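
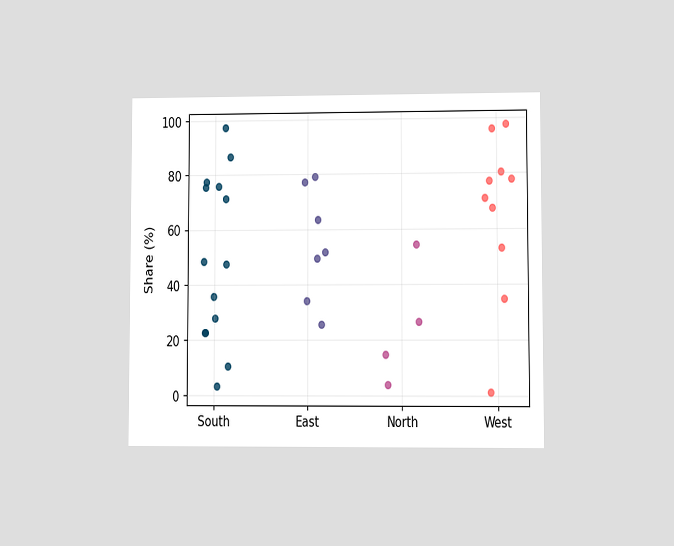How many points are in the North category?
4

The chart is viewed at a slight angle. Counting the markers in the North column gives 4.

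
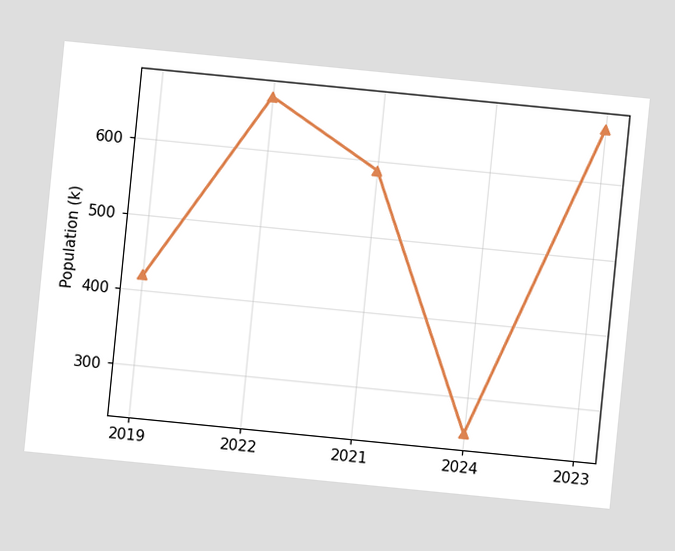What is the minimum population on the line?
The chart is tilted about 6° clockwise. The lowest point is at 2024, and reading across to the y-axis gives 252k.

252k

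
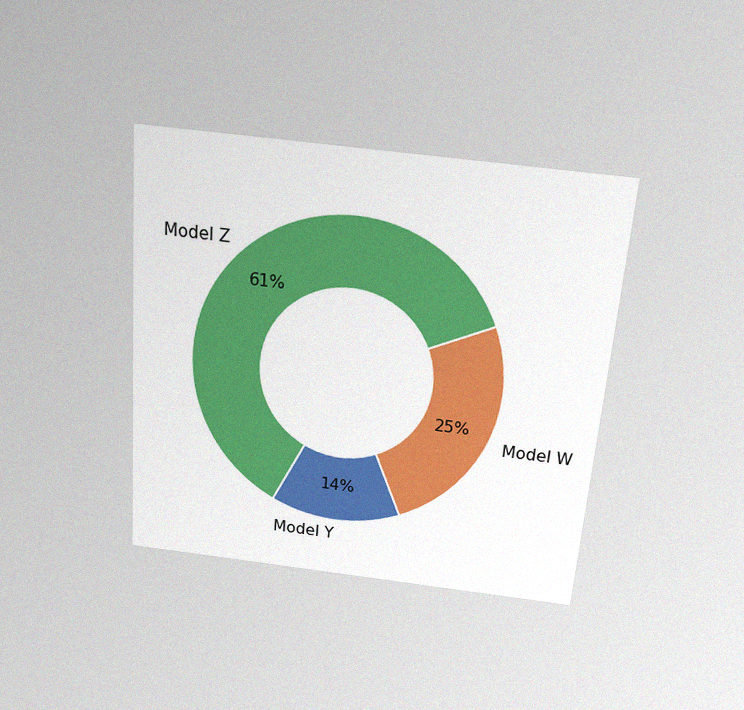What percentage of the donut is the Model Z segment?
The chart is tilted about 5° clockwise and viewed slightly from above, with some photo noise. The Model Z segment takes up 61% of the ring.

61%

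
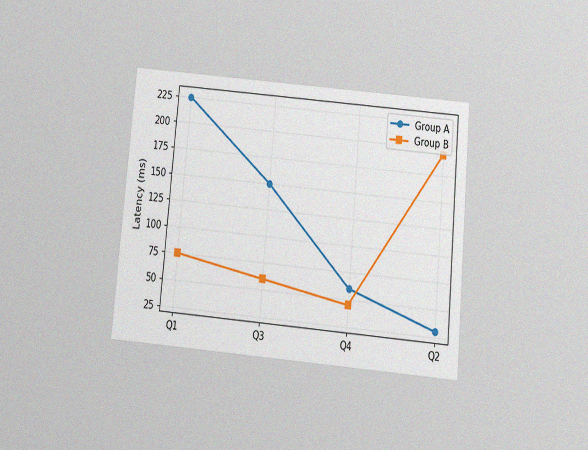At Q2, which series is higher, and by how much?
The chart is tilted about 5° clockwise and viewed slightly from below, with some photo noise. At Q2, Group B sits above the other line by 165ms.

Group B, by 165ms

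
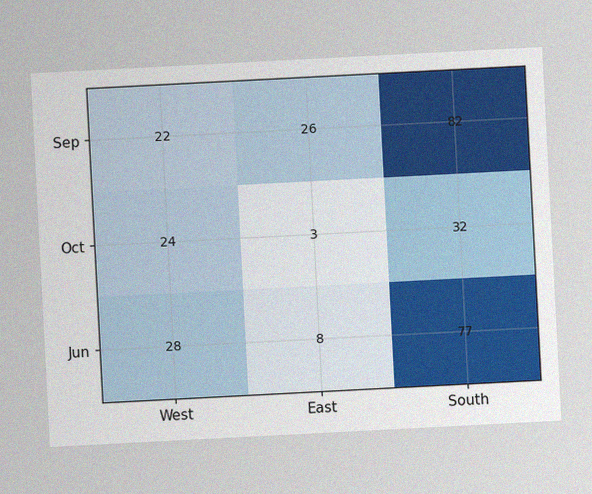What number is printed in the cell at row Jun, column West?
28

The chart is tilted about 3° counter-clockwise, with some photo noise. The (Jun, West) cell reads 28.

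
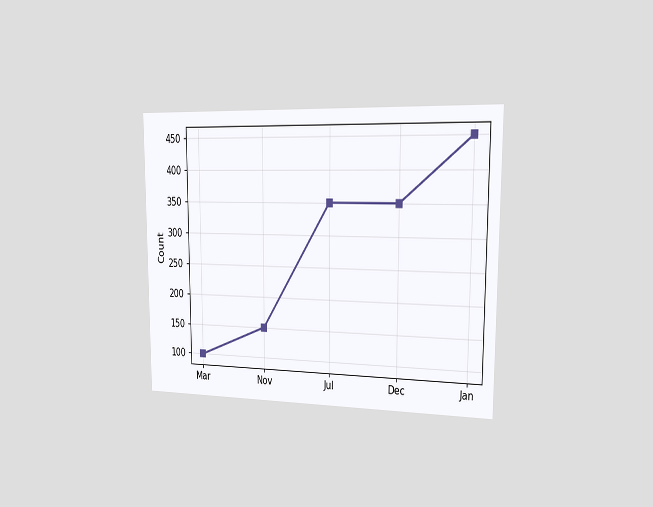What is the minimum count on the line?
100

The chart is viewed slightly from the right. The lowest point is at Mar, and reading across to the y-axis gives 100.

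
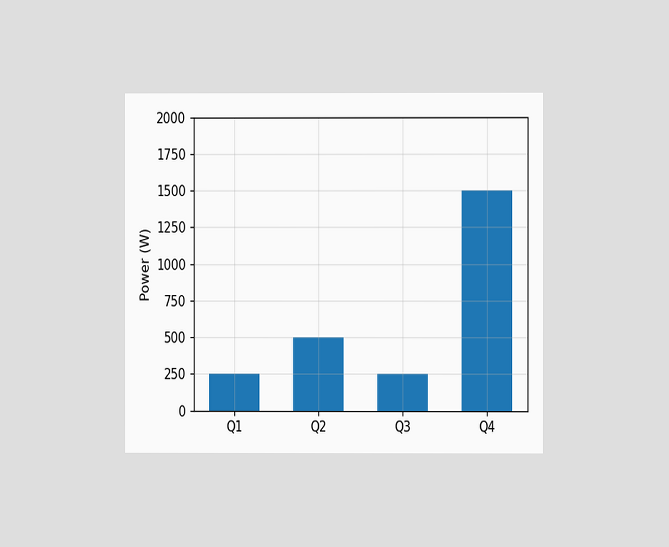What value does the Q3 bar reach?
250W

The chart is viewed at a slight angle. Reading along the chart's y-axis, the Q3 bar reaches 250W.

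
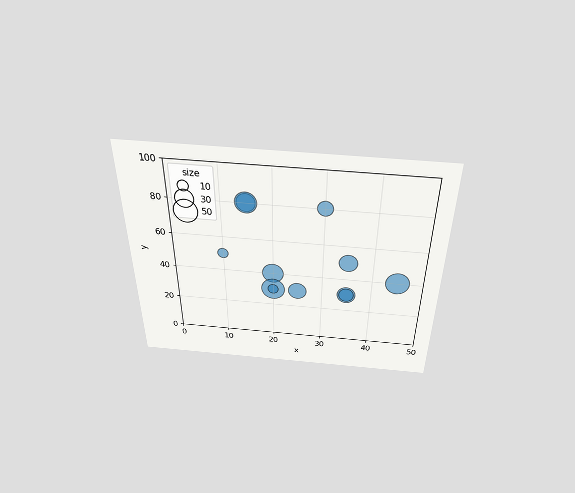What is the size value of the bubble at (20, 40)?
40

The chart is viewed slightly from above. Matching the bubble at (20, 40) against the size legend gives 40.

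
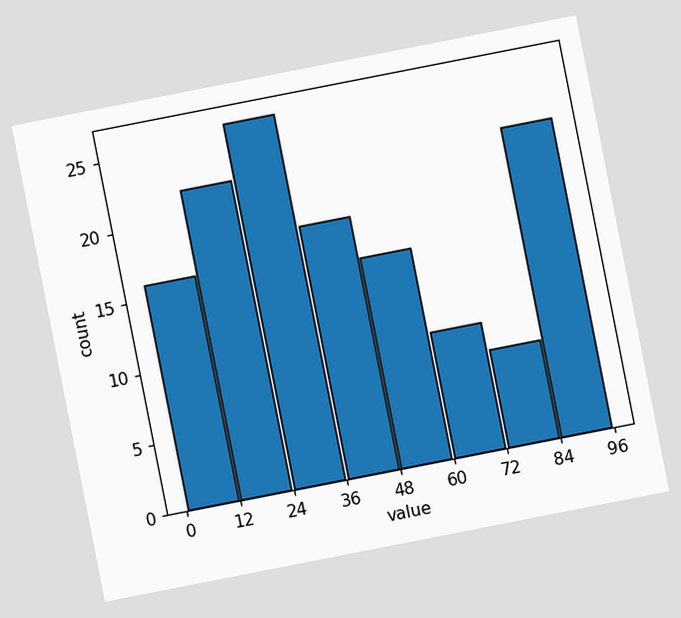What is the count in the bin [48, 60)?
15

The chart is tilted about 11° counter-clockwise. The [48, 60) bin has height 15.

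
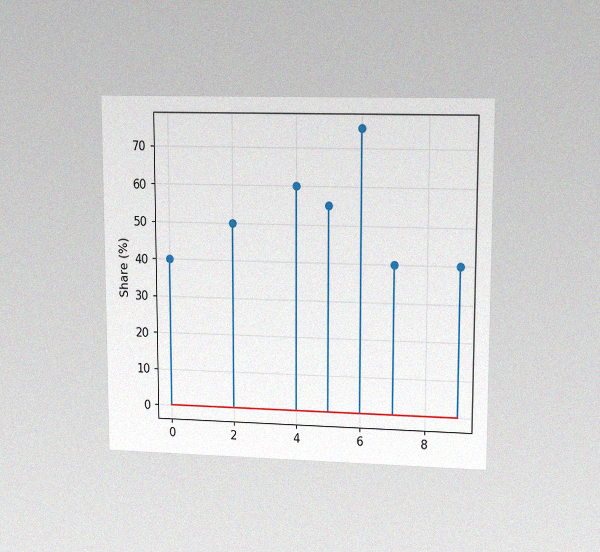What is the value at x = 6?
The chart is viewed at a slight angle, with some photo noise. The stem at x=6 reaches 75%.

75%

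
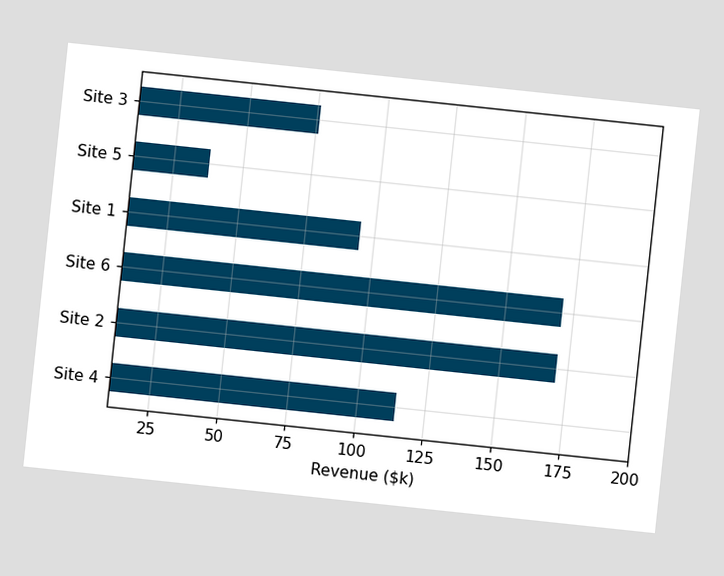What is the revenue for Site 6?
$171k

The chart is tilted about 6° clockwise. Reading along the chart's x-axis, the Site 6 bar reaches $171k.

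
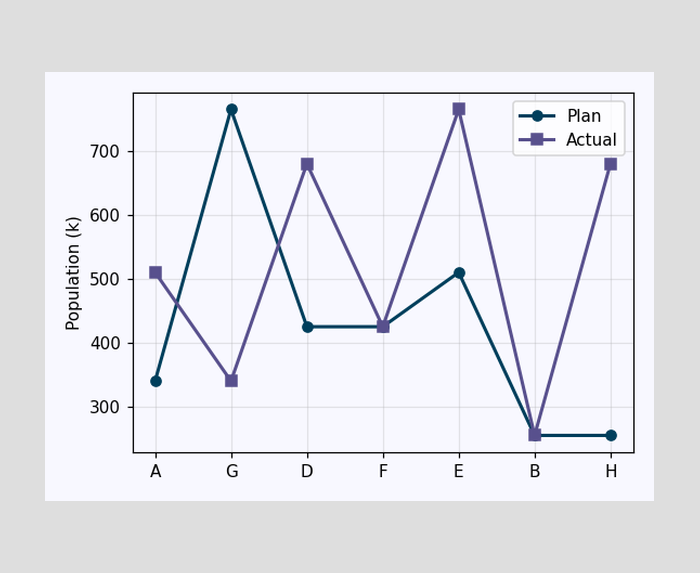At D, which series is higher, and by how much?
Actual, by 255k

At D, Actual sits above the other line by 255k.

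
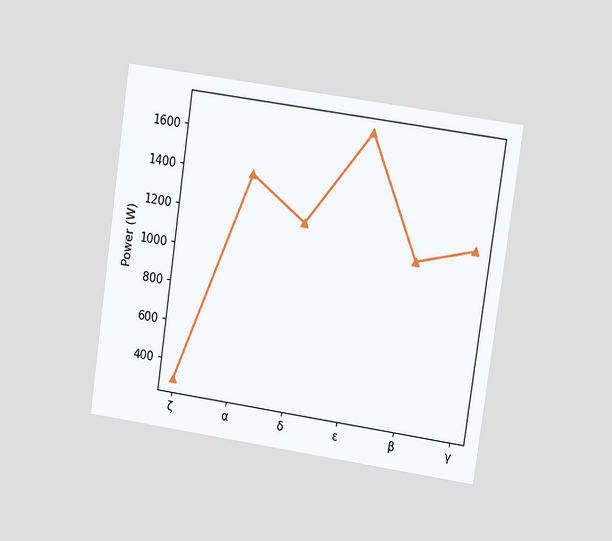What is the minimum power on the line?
300W

The chart is tilted about 8° clockwise and viewed at a slight angle. The lowest point is at ζ, and reading across to the y-axis gives 300W.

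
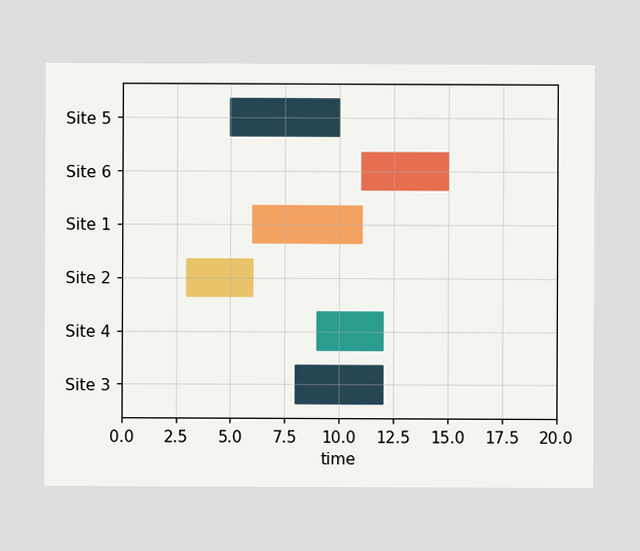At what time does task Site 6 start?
11

The Site 6 bar begins at t=11.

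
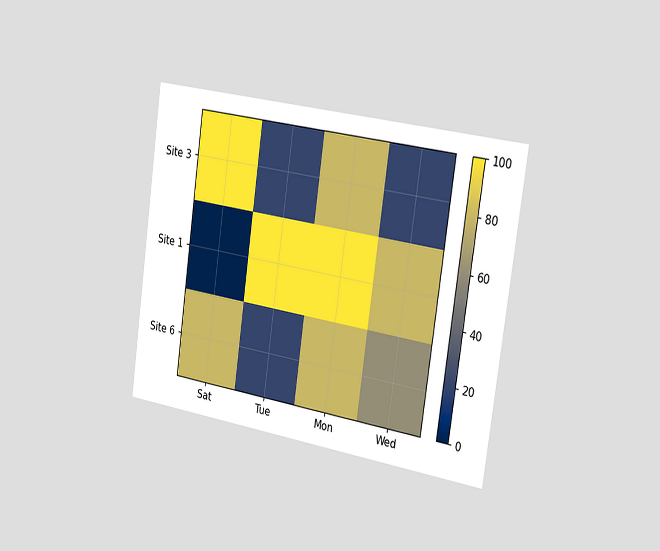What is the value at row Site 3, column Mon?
The chart is tilted about 8° clockwise and viewed slightly from the right. Matching cell (Site 3, Mon) against the colorbar gives 80.

80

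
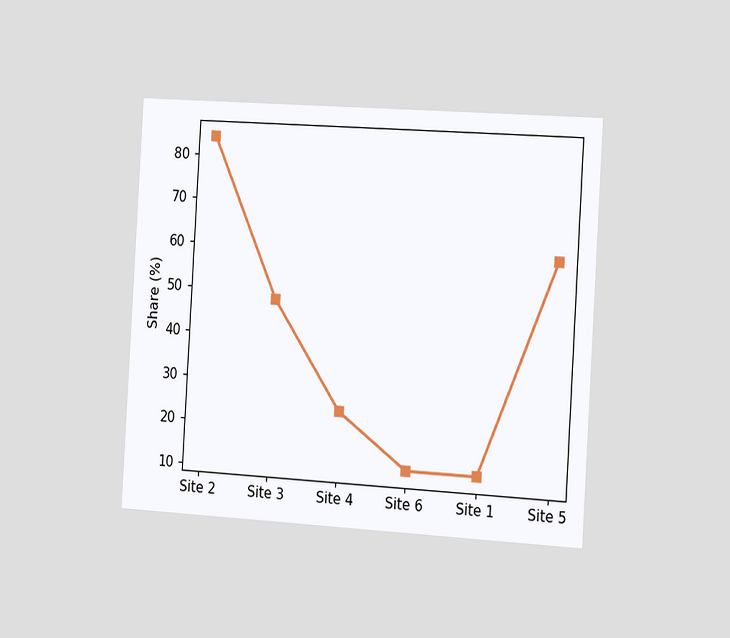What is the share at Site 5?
The chart is tilted about 3° clockwise and viewed slightly from the right. At Site 5, the line is at 60%.

60%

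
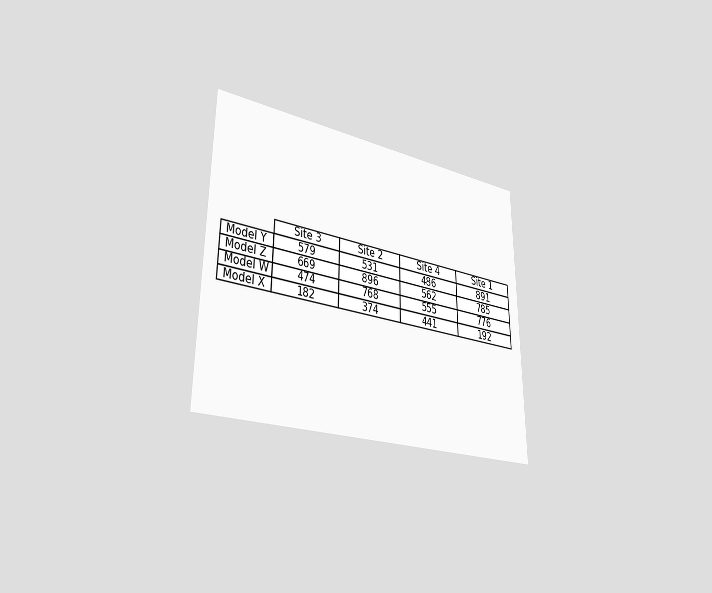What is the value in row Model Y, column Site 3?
579

The chart is viewed slightly from the left. The (Model Y, Site 3) cell reads 579.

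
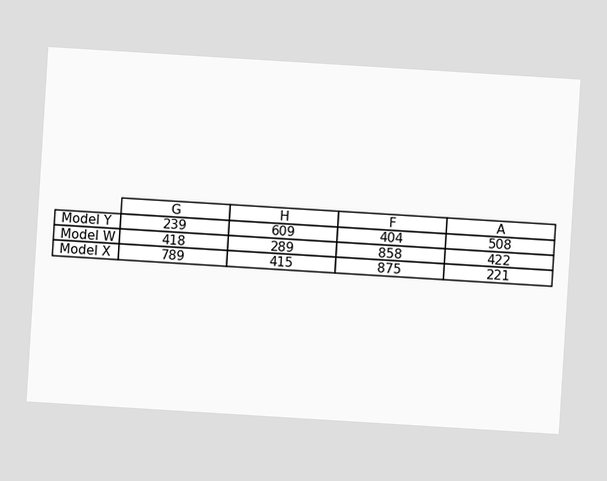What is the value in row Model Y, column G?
239

The chart is tilted about 4° clockwise. The (Model Y, G) cell reads 239.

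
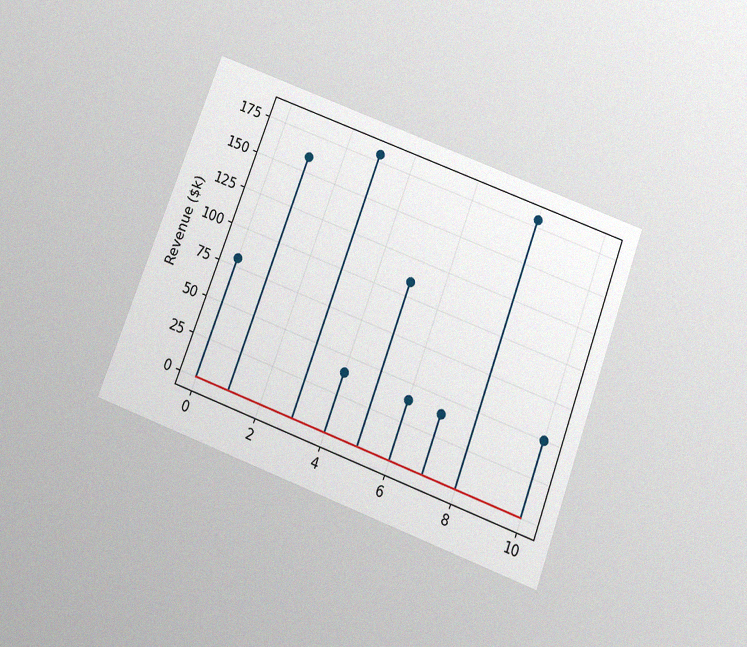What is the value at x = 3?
$180k

The chart is tilted about 21° clockwise and viewed slightly from below, with some photo noise. The stem at x=3 reaches $180k.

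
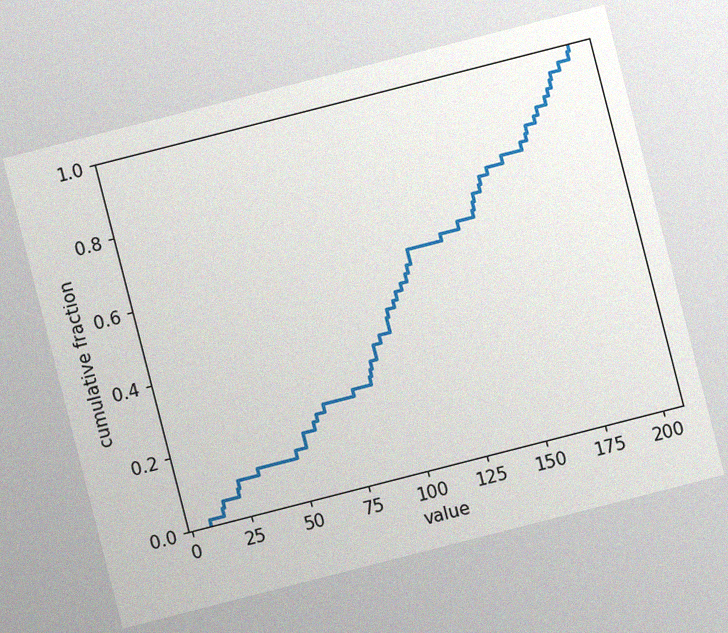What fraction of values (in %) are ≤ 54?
The chart is tilted about 14° counter-clockwise, with some photo noise. At x=54 the ECDF step is at 18%.

18%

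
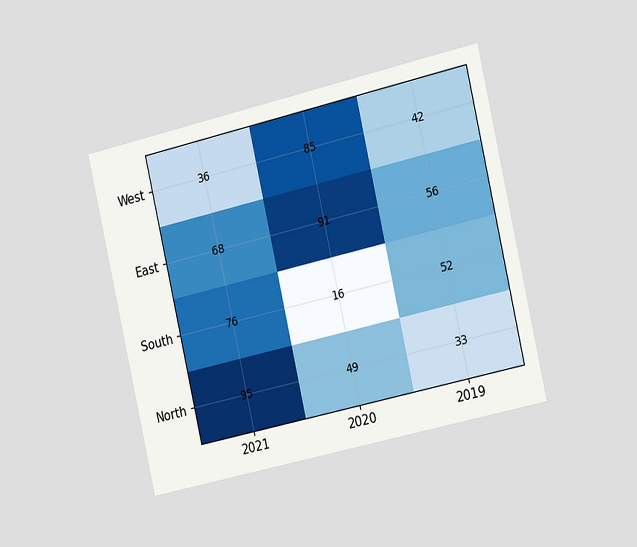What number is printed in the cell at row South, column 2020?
The chart is tilted about 13° counter-clockwise and viewed slightly from the right. The (South, 2020) cell reads 16.

16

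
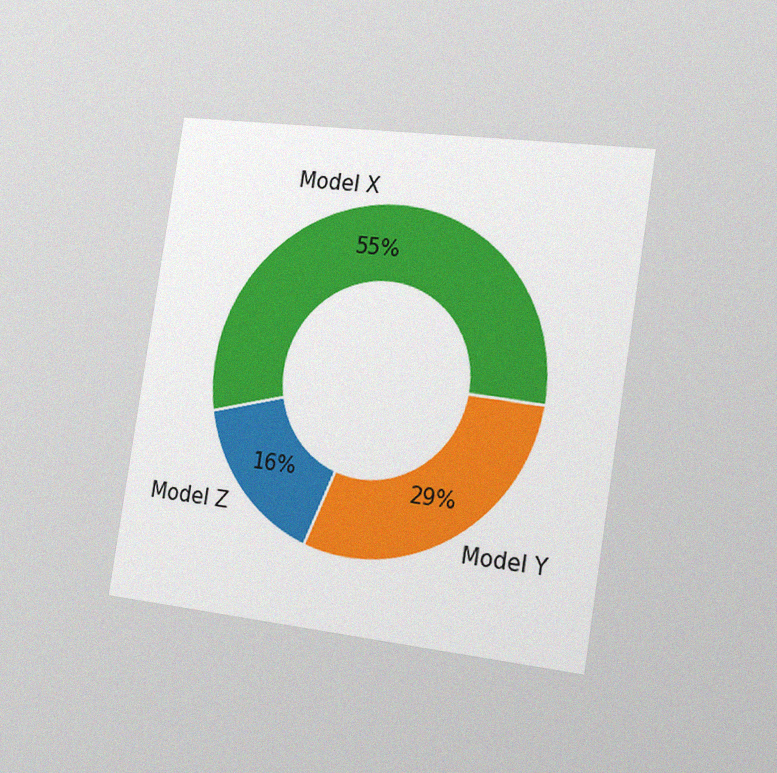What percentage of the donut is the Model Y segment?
29%

The chart is tilted about 9° clockwise and viewed slightly from the right, with some photo noise. The Model Y segment takes up 29% of the ring.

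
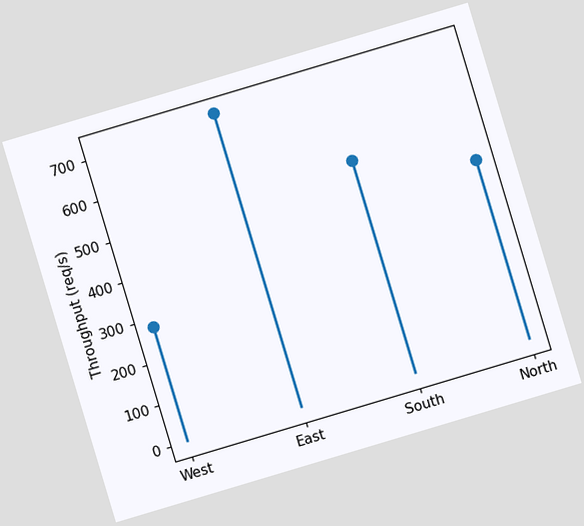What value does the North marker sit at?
The chart is tilted about 17° counter-clockwise. The North marker sits at 440req/s.

440req/s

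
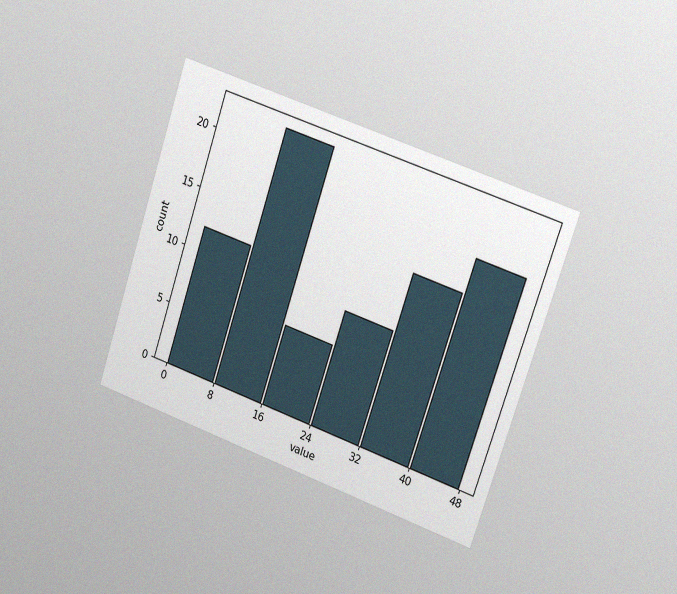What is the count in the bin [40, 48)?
18

The chart is tilted about 19° clockwise and viewed slightly from the right, with some photo noise. The [40, 48) bin has height 18.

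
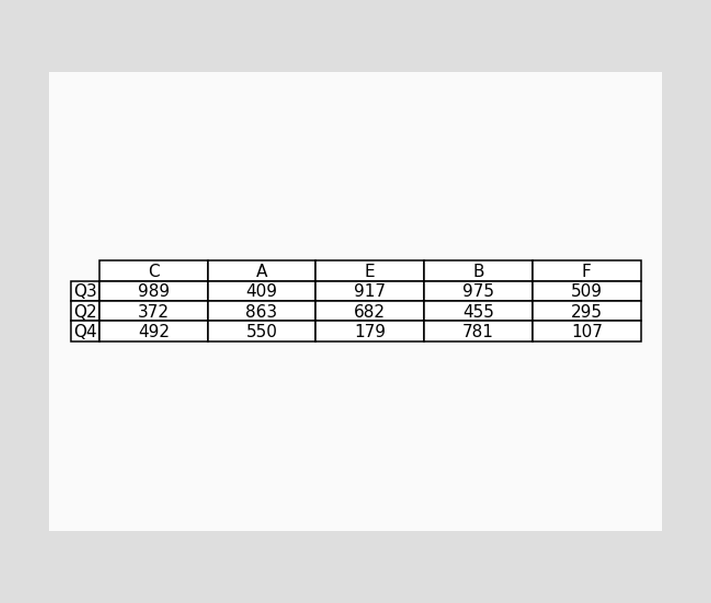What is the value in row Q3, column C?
989

The (Q3, C) cell reads 989.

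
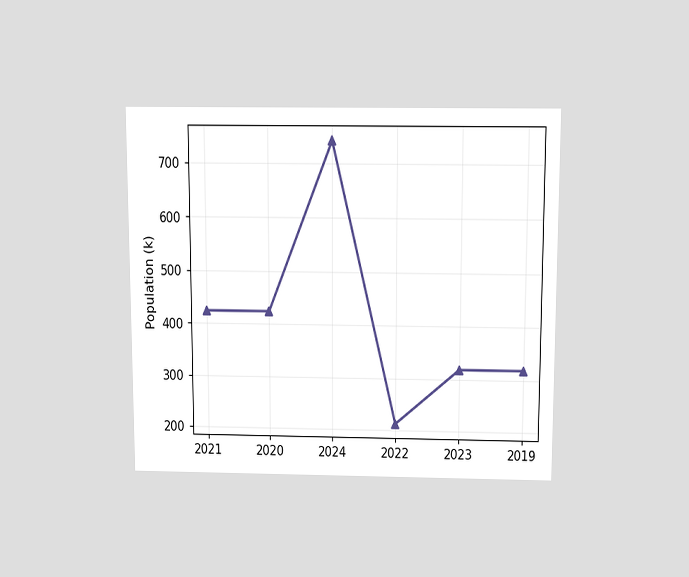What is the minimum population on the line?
212k

The chart is viewed slightly from above. The lowest point is at 2022, and reading across to the y-axis gives 212k.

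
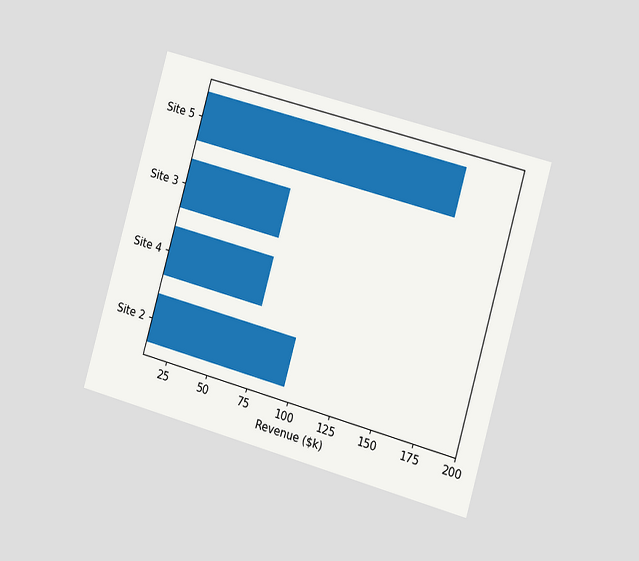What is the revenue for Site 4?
The chart is tilted about 16° clockwise and viewed slightly from the right. Reading along the chart's x-axis, the Site 4 bar reaches $72k.

$72k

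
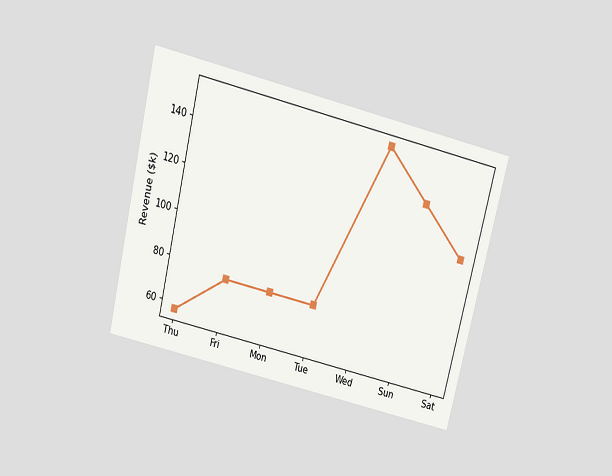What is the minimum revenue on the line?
The chart is tilted about 14° clockwise and viewed slightly from above. The lowest point is at Thu, and reading across to the y-axis gives $57k.

$57k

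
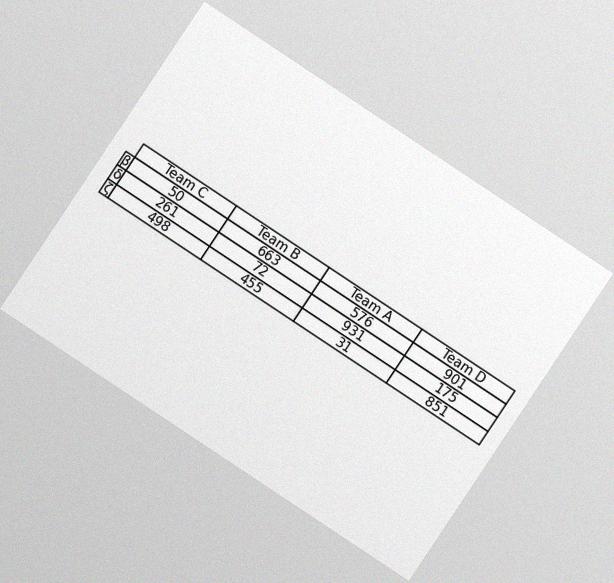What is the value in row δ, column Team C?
261

The chart is tilted about 34° clockwise, with some photo noise. The (δ, Team C) cell reads 261.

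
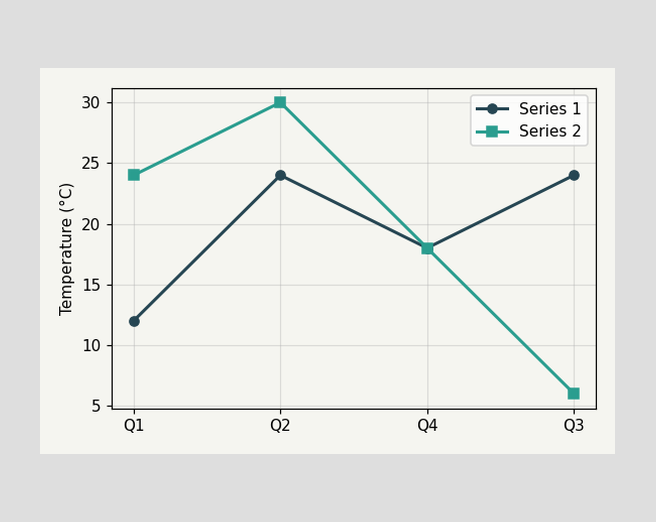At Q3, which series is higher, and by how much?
Series 1, by 18°C

At Q3, Series 1 sits above the other line by 18°C.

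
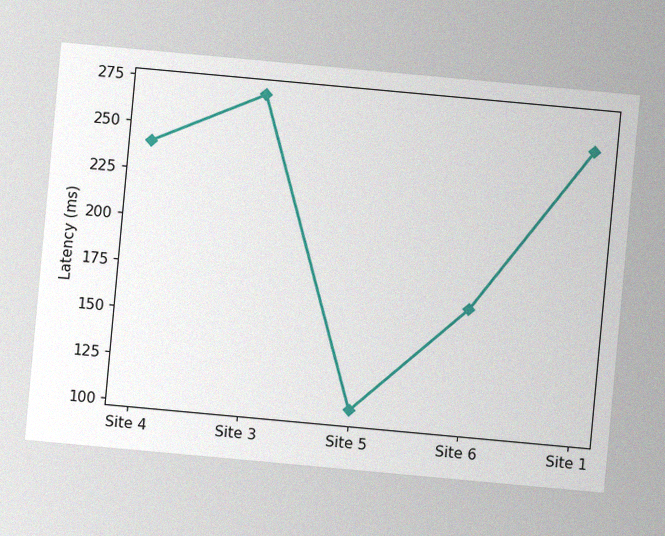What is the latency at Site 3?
The chart is tilted about 5° clockwise, with some photo noise. At Site 3, the line is at 270ms.

270ms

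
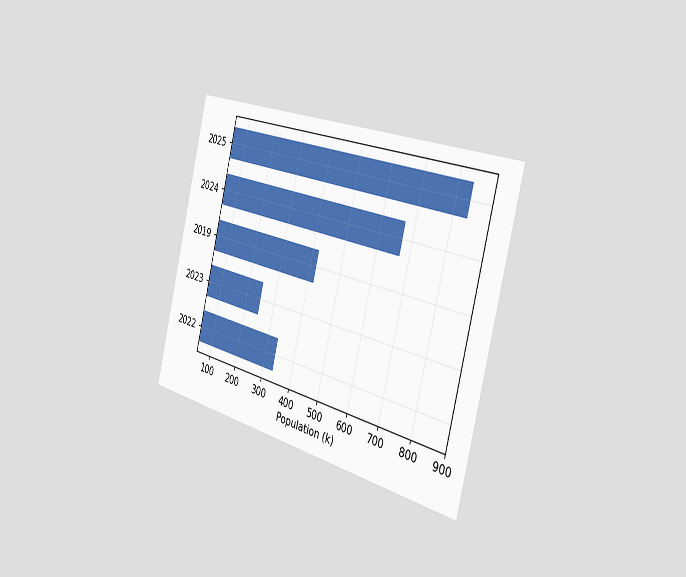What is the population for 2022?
The chart is tilted about 14° clockwise and viewed slightly from the right. Reading along the chart's x-axis, the 2022 bar reaches 336k.

336k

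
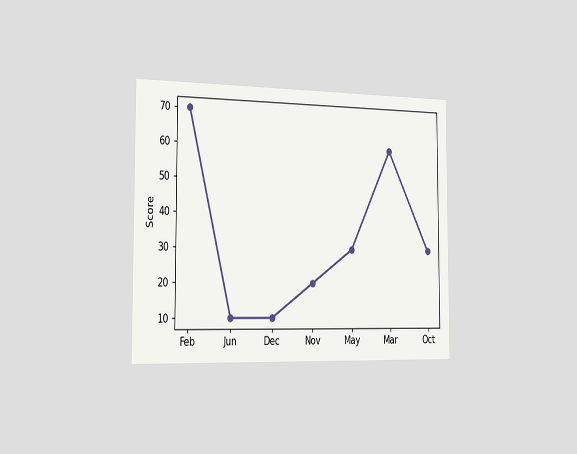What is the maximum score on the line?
70

The chart is viewed slightly from the left. The highest point is at Feb, and reading across to the y-axis gives 70.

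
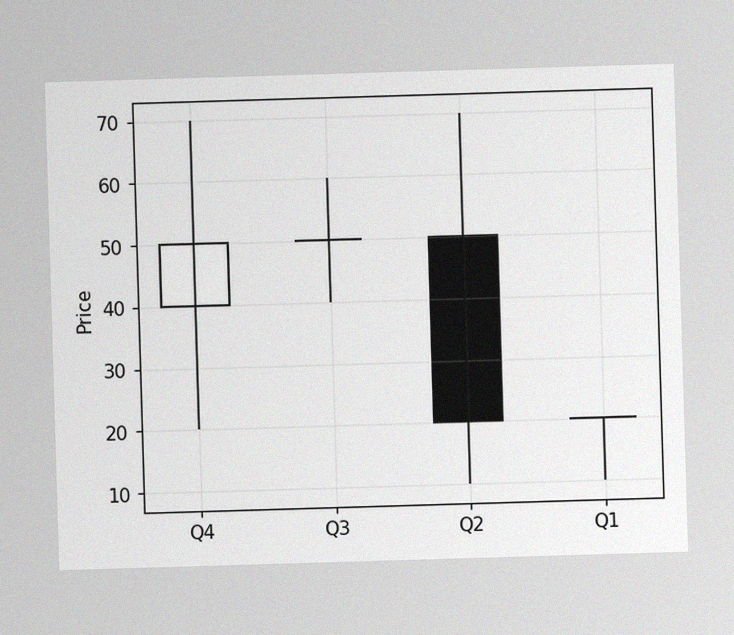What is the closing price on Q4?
The image has some photo noise and uneven lighting. The Q4 candle closes at 50.

50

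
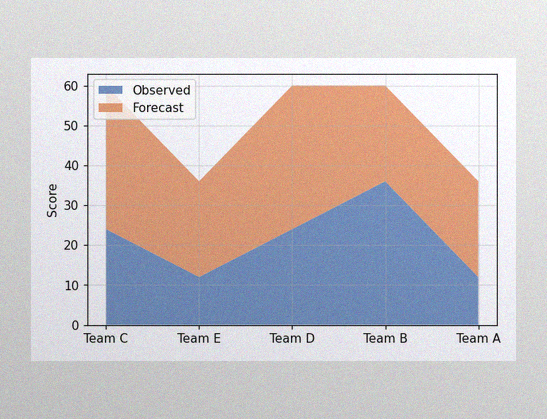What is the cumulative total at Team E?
The image has some photo noise and uneven lighting. The stacked total at Team E reaches 36.

36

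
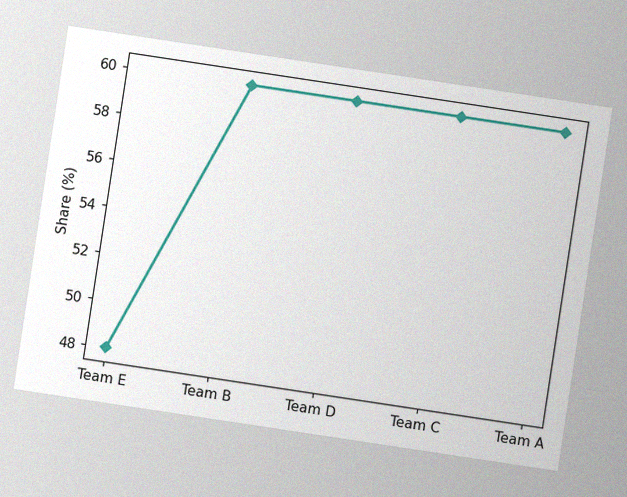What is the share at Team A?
The chart is tilted about 9° clockwise, with some photo noise. At Team A, the line is at 60%.

60%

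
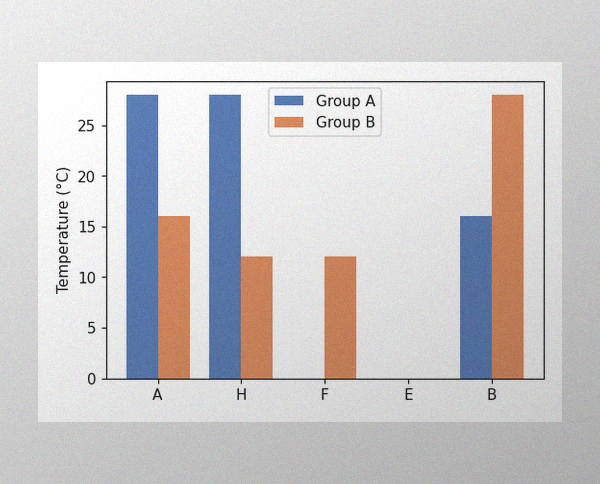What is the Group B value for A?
The image has some photo noise and uneven lighting. The Group B bar at A reaches 16°C on the y-axis.

16°C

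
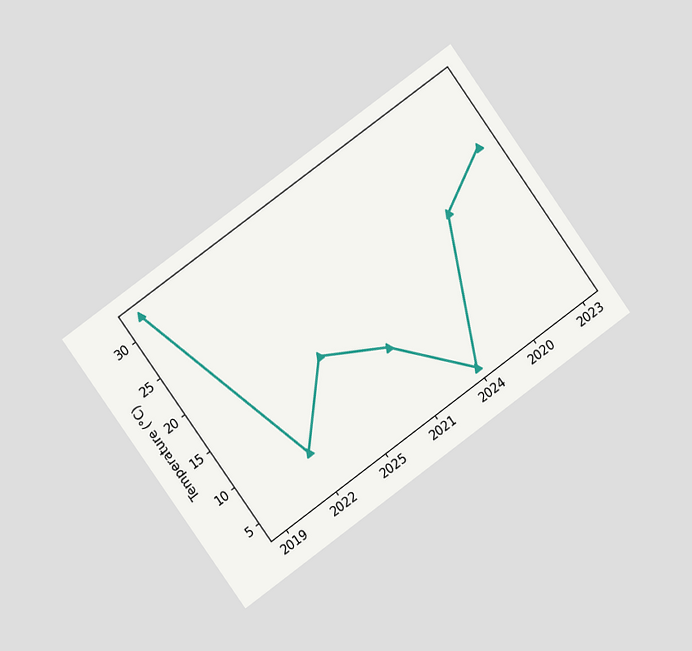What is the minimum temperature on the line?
4°C

The chart is tilted about 36° counter-clockwise and viewed slightly from the left. The lowest point is at 2024, and reading across to the y-axis gives 4°C.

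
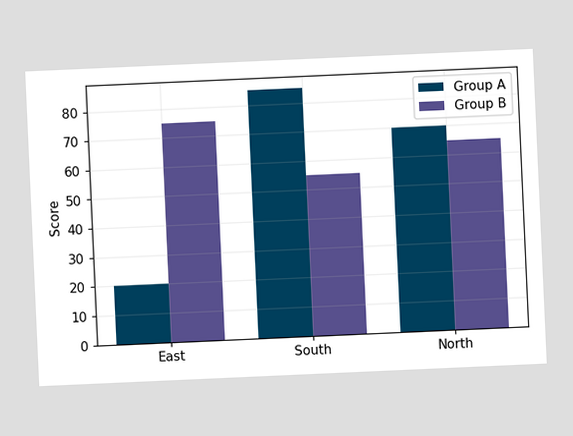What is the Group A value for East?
The chart is tilted about 3° counter-clockwise. The Group A bar at East reaches 20 on the y-axis.

20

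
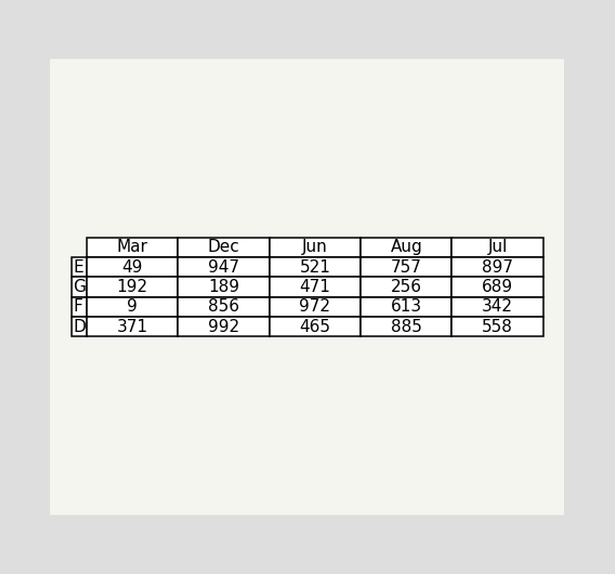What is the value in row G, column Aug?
256

The (G, Aug) cell reads 256.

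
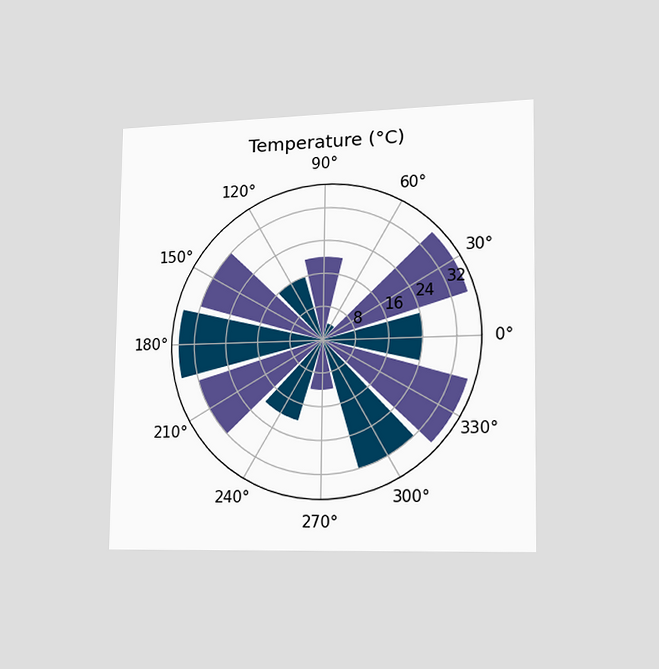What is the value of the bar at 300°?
The chart is viewed slightly from the right. The bar at 300° reaches 32°C on the radial axis.

32°C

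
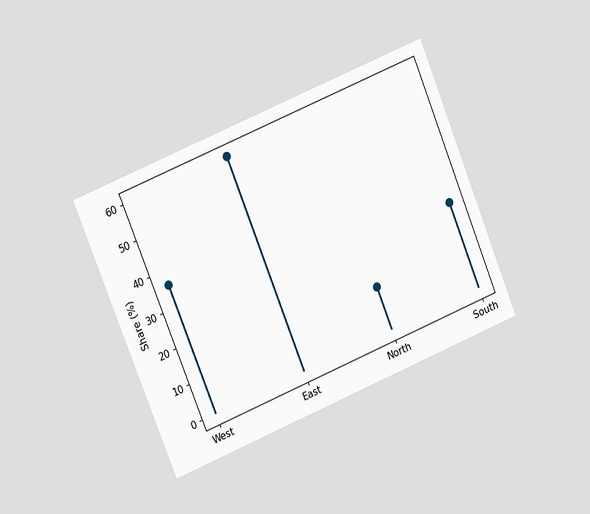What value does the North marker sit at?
12%

The chart is tilted about 22° counter-clockwise and viewed at a slight angle. The North marker sits at 12%.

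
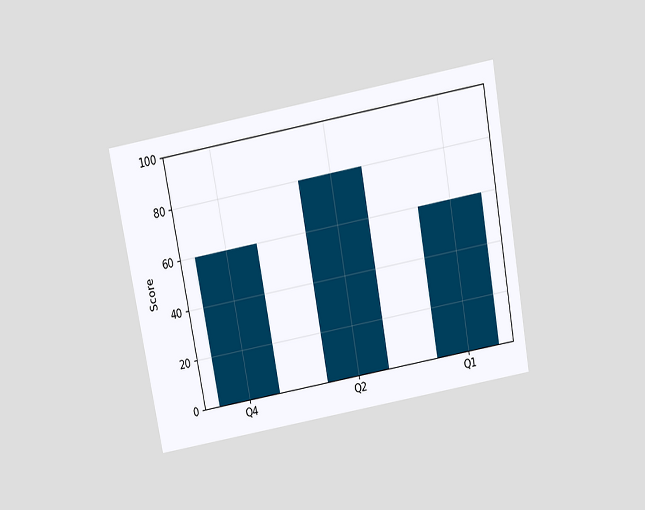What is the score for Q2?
80

The chart is tilted about 10° counter-clockwise and viewed slightly from above. Reading along the chart's y-axis, the Q2 bar reaches 80.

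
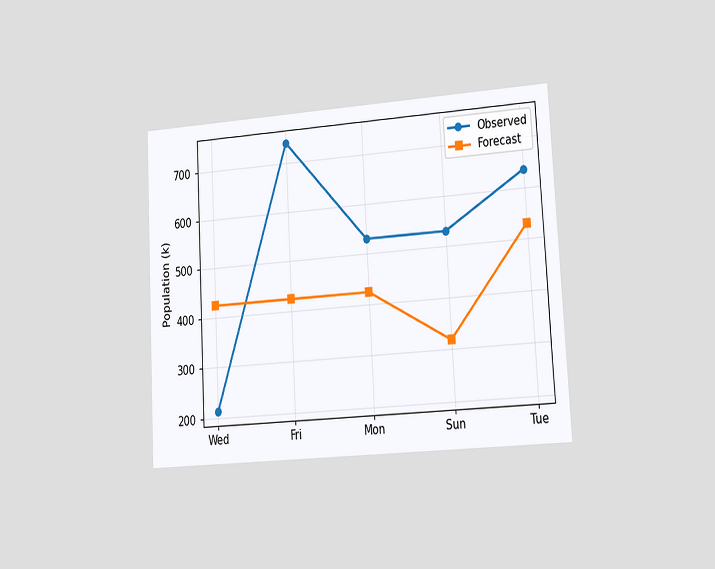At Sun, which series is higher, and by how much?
Observed, by 212k

The chart is tilted about 3° counter-clockwise and viewed slightly from the right. At Sun, Observed sits above the other line by 212k.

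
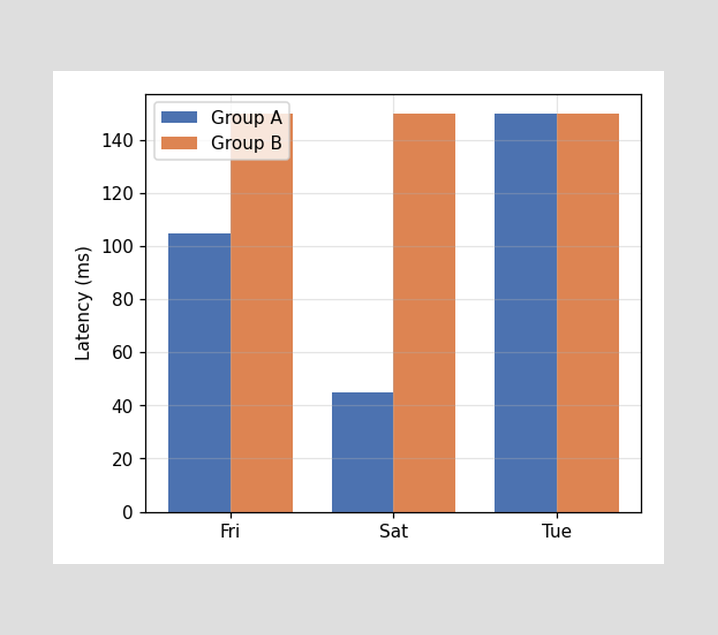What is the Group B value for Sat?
The Group B bar at Sat reaches 150ms on the y-axis.

150ms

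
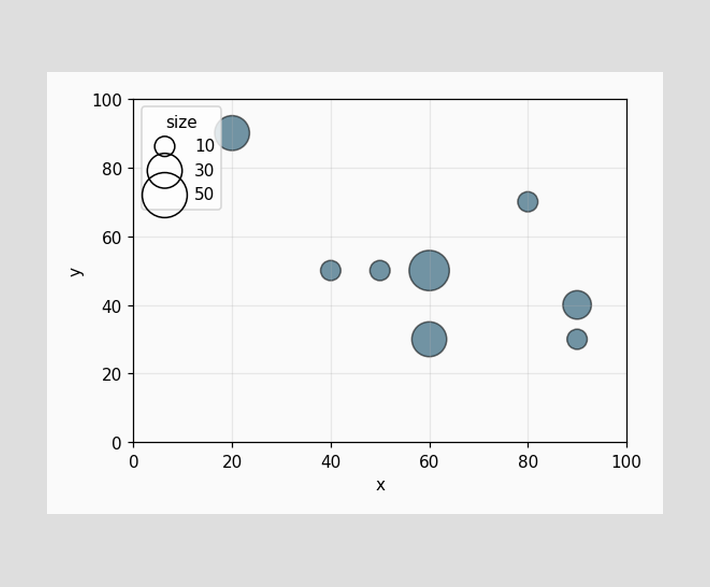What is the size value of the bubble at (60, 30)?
30

Matching the bubble at (60, 30) against the size legend gives 30.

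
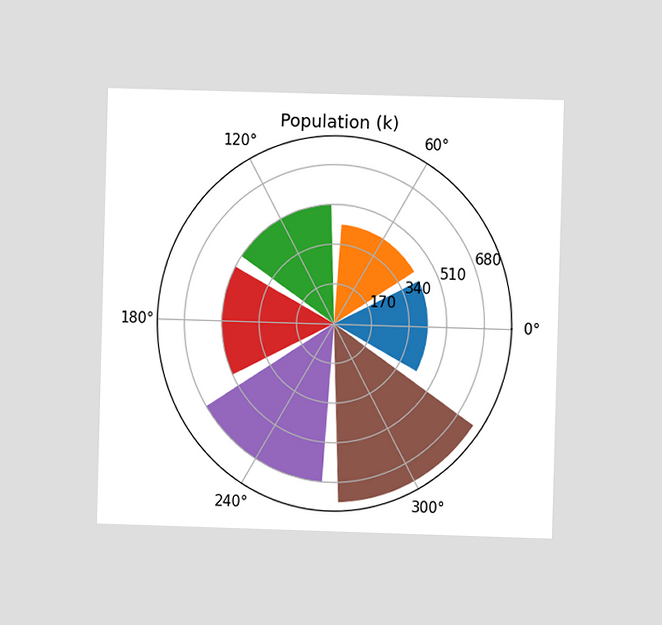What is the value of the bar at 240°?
680k

The chart is viewed at a slight angle. The bar at 240° reaches 680k on the radial axis.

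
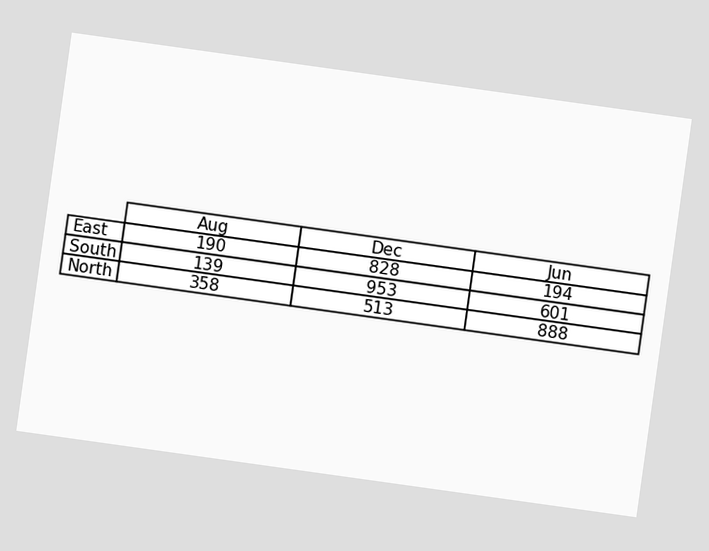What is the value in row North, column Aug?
358

The chart is tilted about 8° clockwise. The (North, Aug) cell reads 358.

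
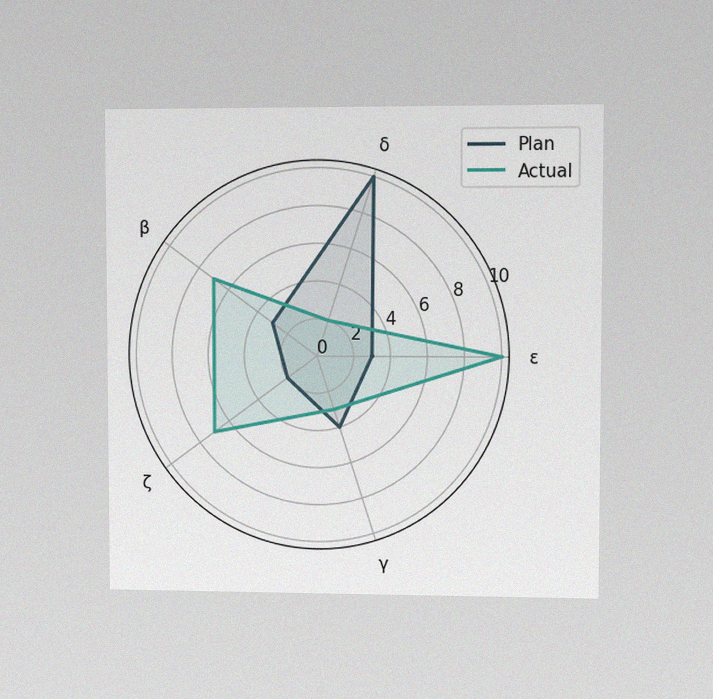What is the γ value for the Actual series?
3

The chart is viewed at a slight angle, with some photo noise. On the γ axis, Actual reaches 3.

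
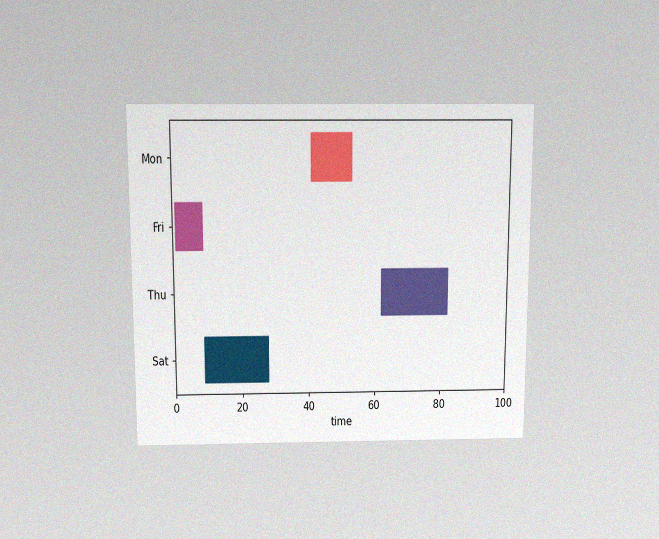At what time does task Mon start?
41

The chart is viewed slightly from above, with some photo noise. The Mon bar begins at t=41.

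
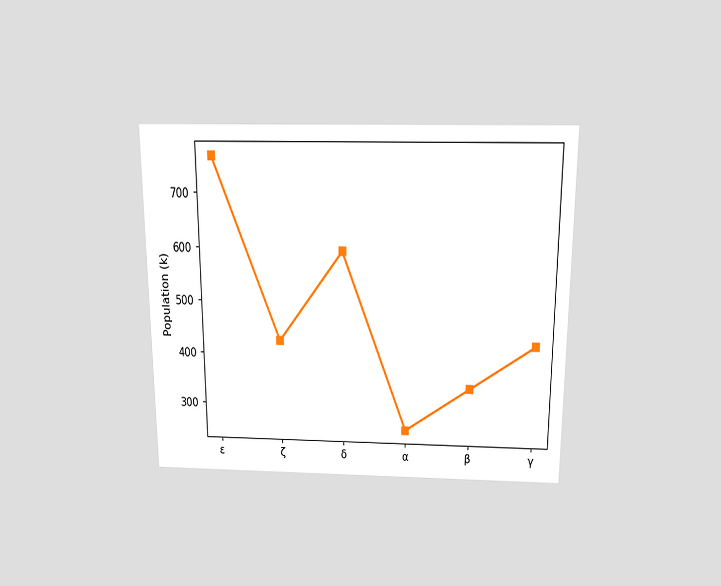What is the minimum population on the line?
255k

The chart is viewed slightly from above. The lowest point is at α, and reading across to the y-axis gives 255k.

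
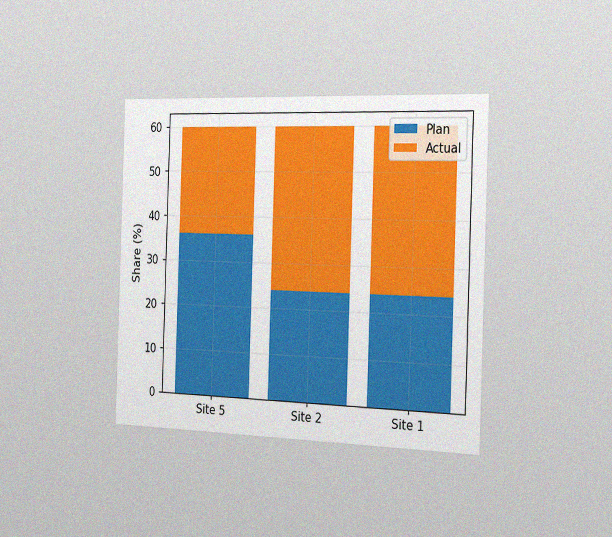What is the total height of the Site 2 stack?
The chart is viewed slightly from the right, with some photo noise. The Site 2 stack's top reaches 60% on the y-axis.

60%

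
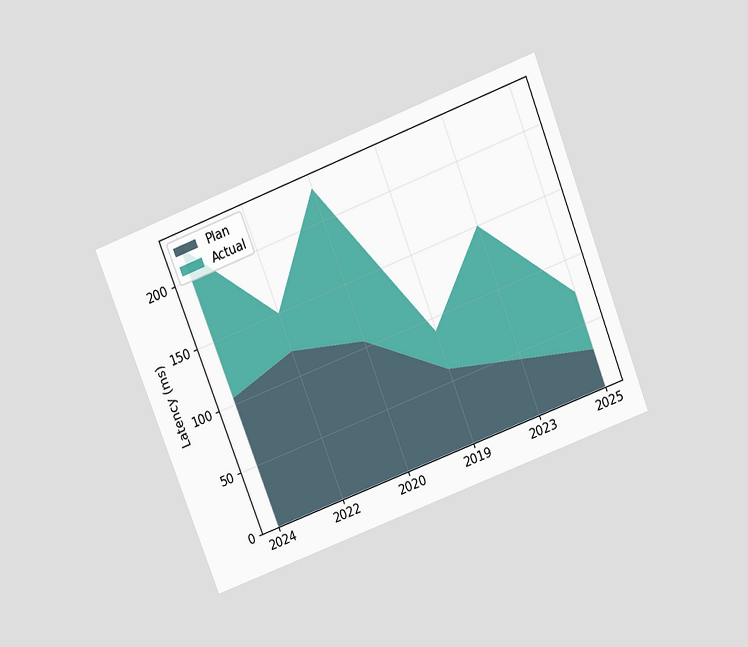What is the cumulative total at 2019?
The chart is tilted about 21° counter-clockwise and viewed slightly from above. The stacked total at 2019 reaches 90ms.

90ms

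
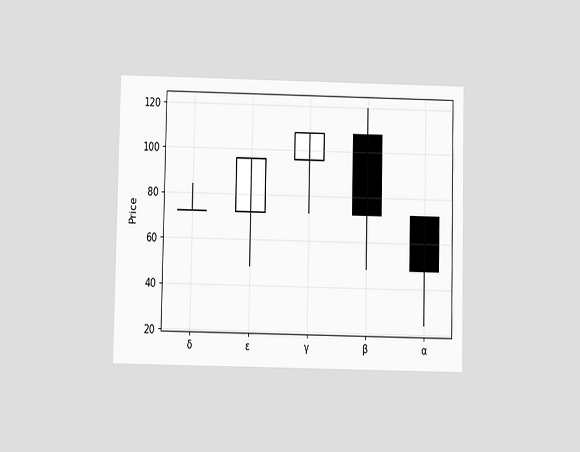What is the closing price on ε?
The chart is viewed slightly from below. The ε candle closes at 96.

96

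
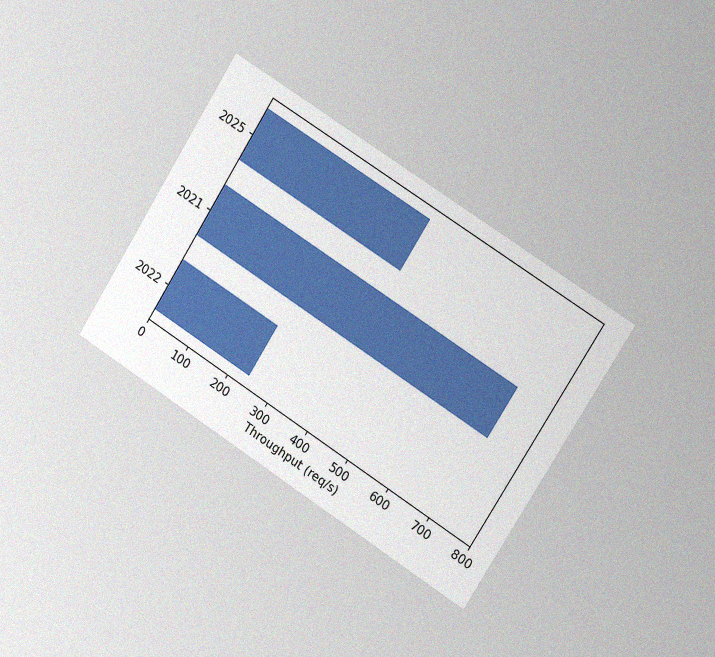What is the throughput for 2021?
720req/s

The chart is tilted about 32° clockwise and viewed slightly from the right, with some photo noise. Reading along the chart's x-axis, the 2021 bar reaches 720req/s.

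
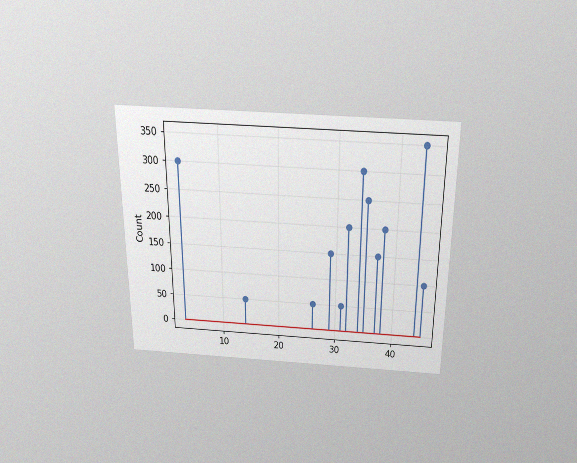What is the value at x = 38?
200

The chart is viewed slightly from above, with some photo noise. The stem at x=38 reaches 200.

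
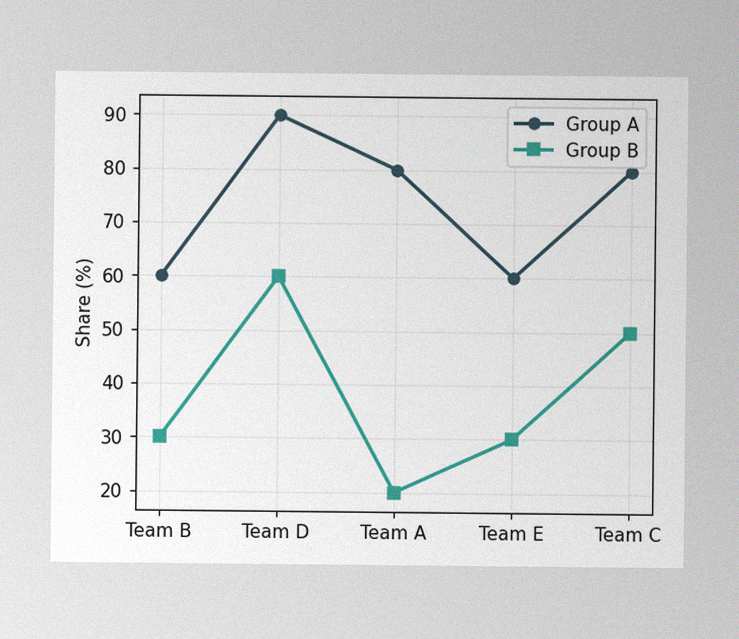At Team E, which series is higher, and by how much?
The image has some photo noise and uneven lighting. At Team E, Group A sits above the other line by 30%.

Group A, by 30%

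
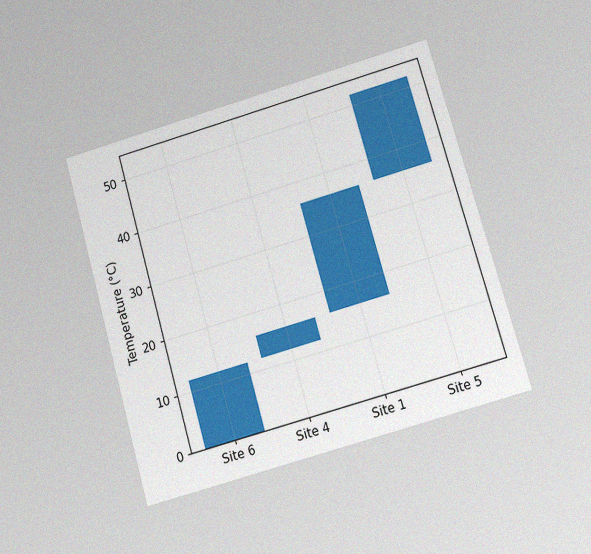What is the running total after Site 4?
The chart is tilted about 16° counter-clockwise and viewed at a slight angle, with some photo noise. After Site 4 the running total reaches 16°C.

16°C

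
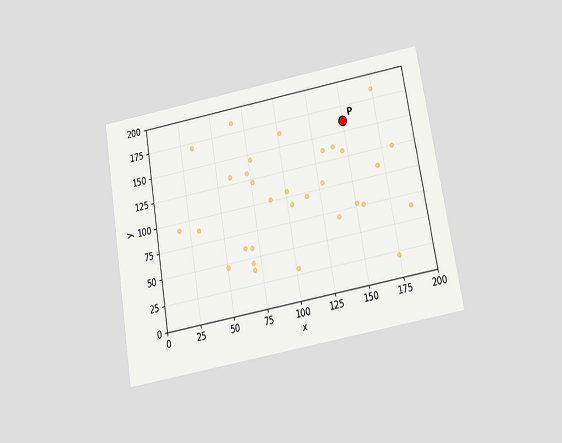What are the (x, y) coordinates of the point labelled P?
(150, 160)

The chart is tilted about 10° counter-clockwise and viewed slightly from below. Following the gridlines from P to each axis, P sits at (150, 160).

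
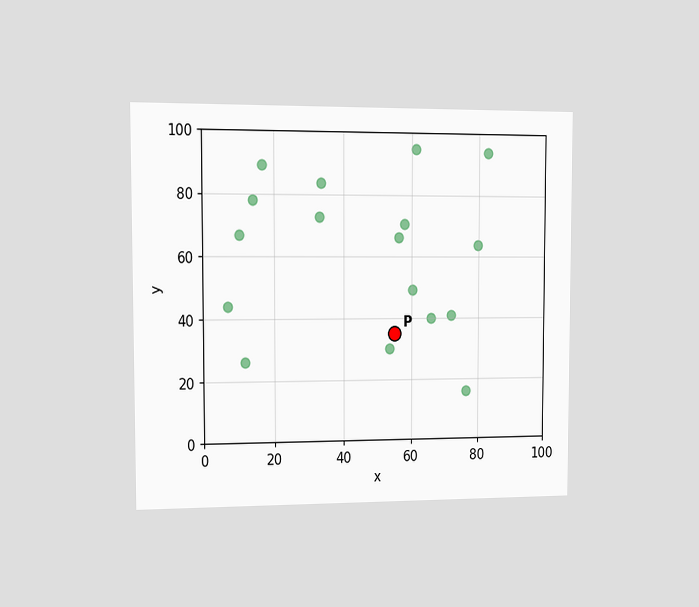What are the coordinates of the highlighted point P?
The chart is viewed at a slight angle. Following the gridlines from P to each axis, P sits at (55, 35).

(55, 35)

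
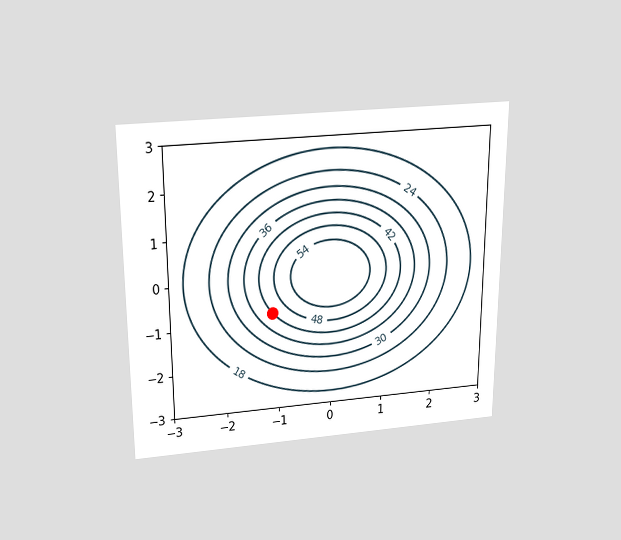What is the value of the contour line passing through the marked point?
The chart is viewed slightly from above. The marked point sits on the contour labelled 42.

42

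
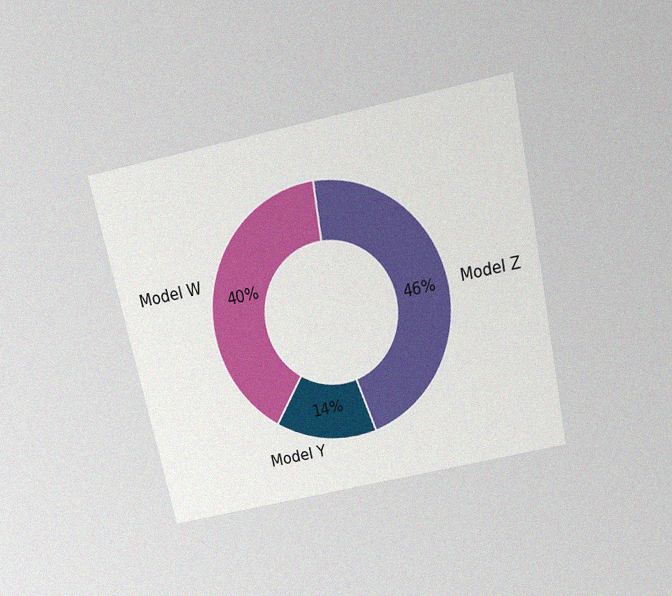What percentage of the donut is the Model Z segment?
46%

The chart is tilted about 12° counter-clockwise and viewed slightly from above, with some photo noise. The Model Z segment takes up 46% of the ring.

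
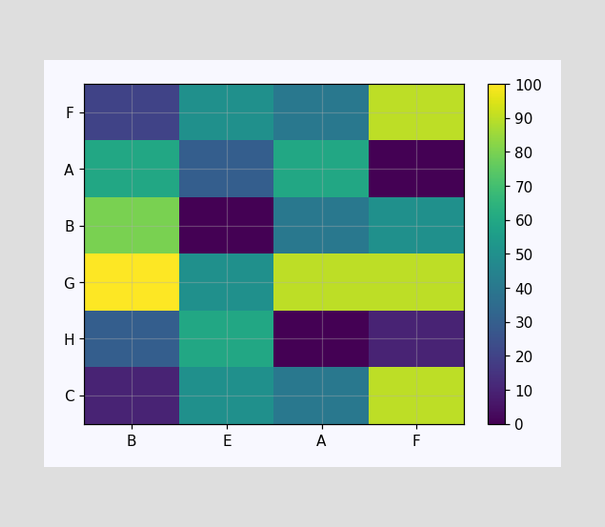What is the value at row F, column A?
40

Matching cell (F, A) against the colorbar gives 40.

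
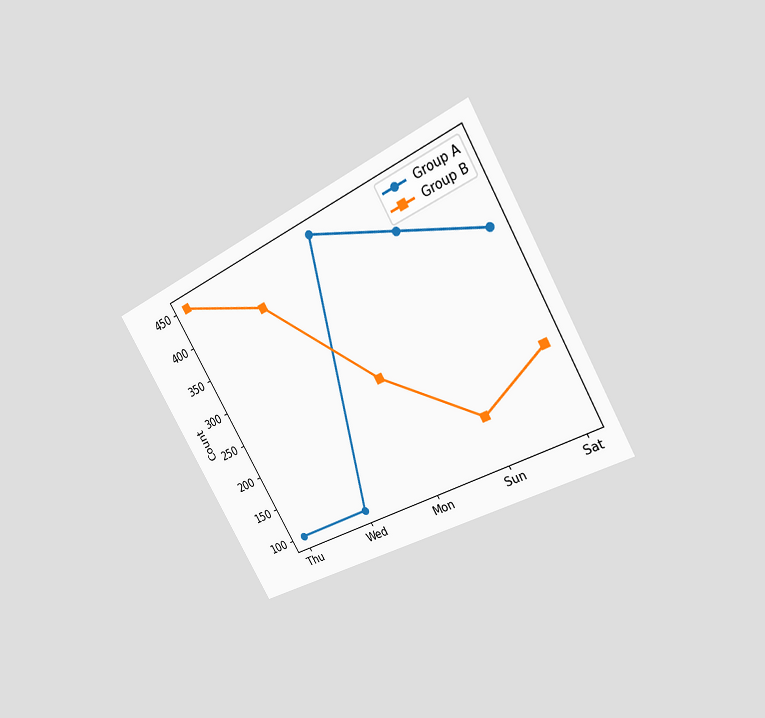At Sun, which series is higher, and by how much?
Group A, by 250

The chart is tilted about 30° counter-clockwise and viewed at a slight angle. At Sun, Group A sits above the other line by 250.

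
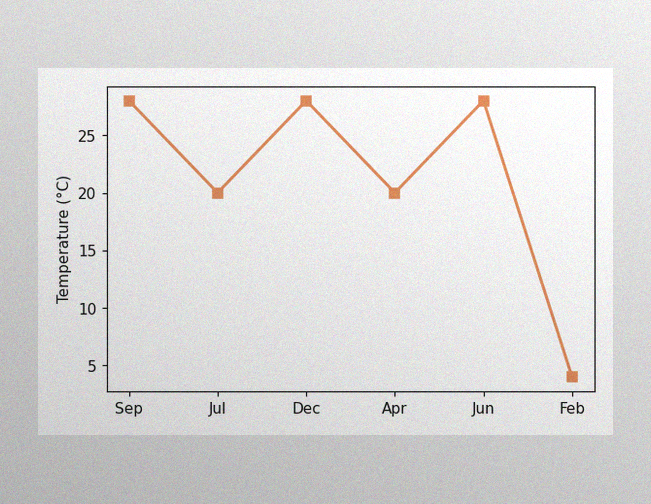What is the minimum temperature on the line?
The image has some photo noise and uneven lighting. The lowest point is at Feb, and reading across to the y-axis gives 4°C.

4°C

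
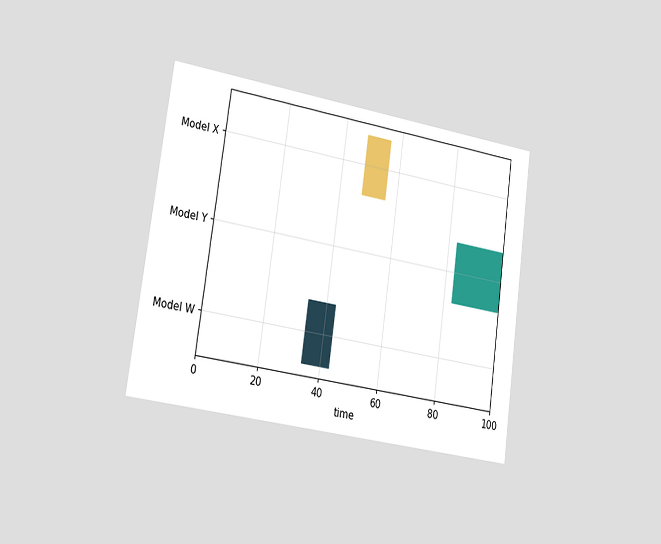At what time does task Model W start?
The chart is tilted about 8° clockwise and viewed slightly from the left. The Model W bar begins at t=34.

34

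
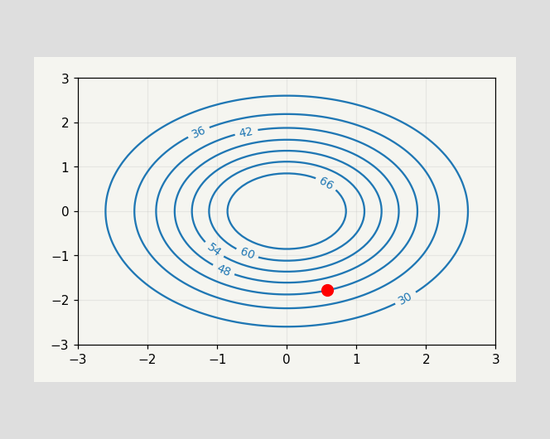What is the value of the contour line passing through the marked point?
The marked point sits on the contour labelled 42.

42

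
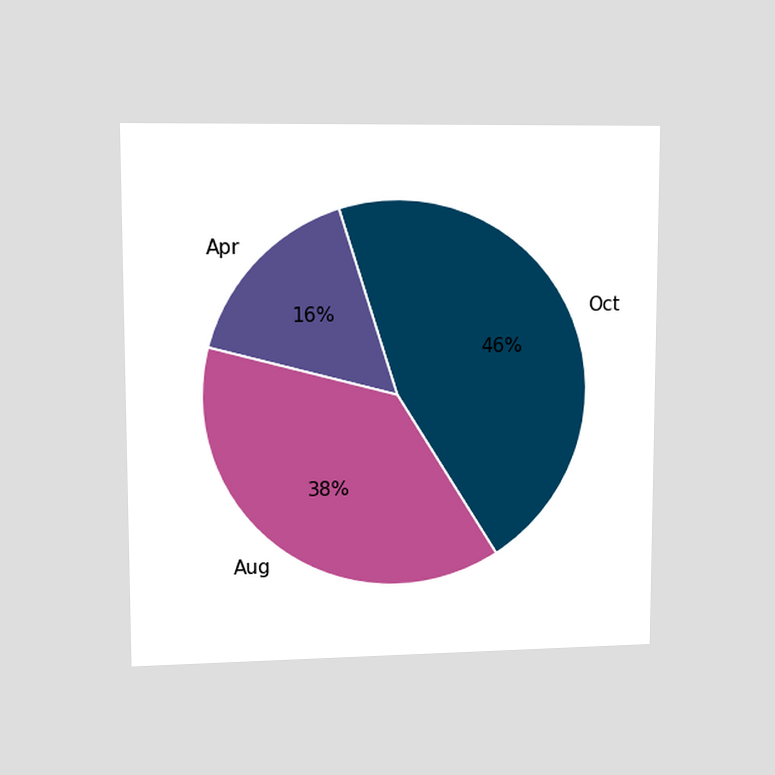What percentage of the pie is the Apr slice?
16%

The chart is viewed at a slight angle. The Apr slice takes up 16% of the pie.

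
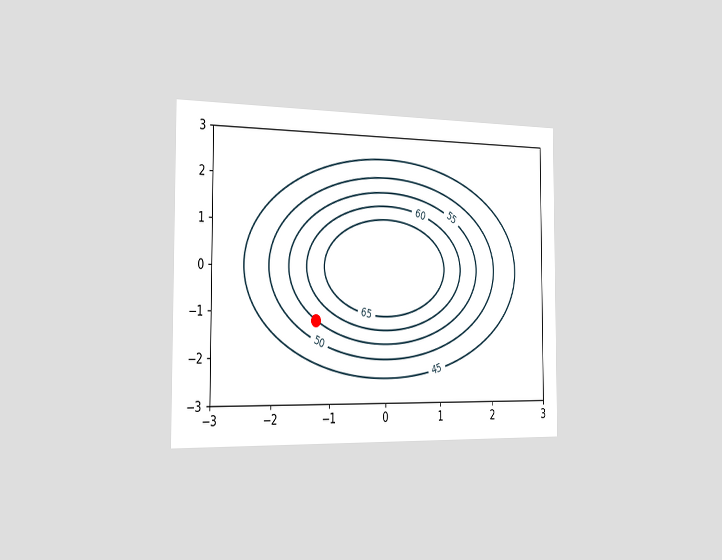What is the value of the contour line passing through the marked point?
55

The chart is viewed slightly from the left. The marked point sits on the contour labelled 55.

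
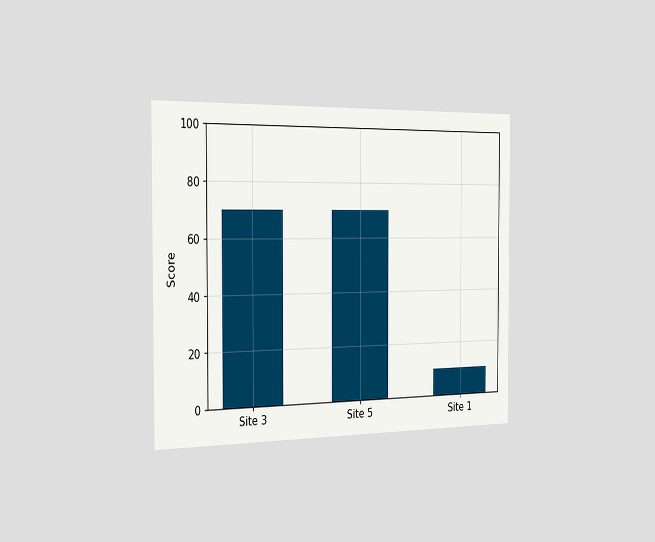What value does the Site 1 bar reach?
10

The chart is viewed slightly from the left. Reading along the chart's y-axis, the Site 1 bar reaches 10.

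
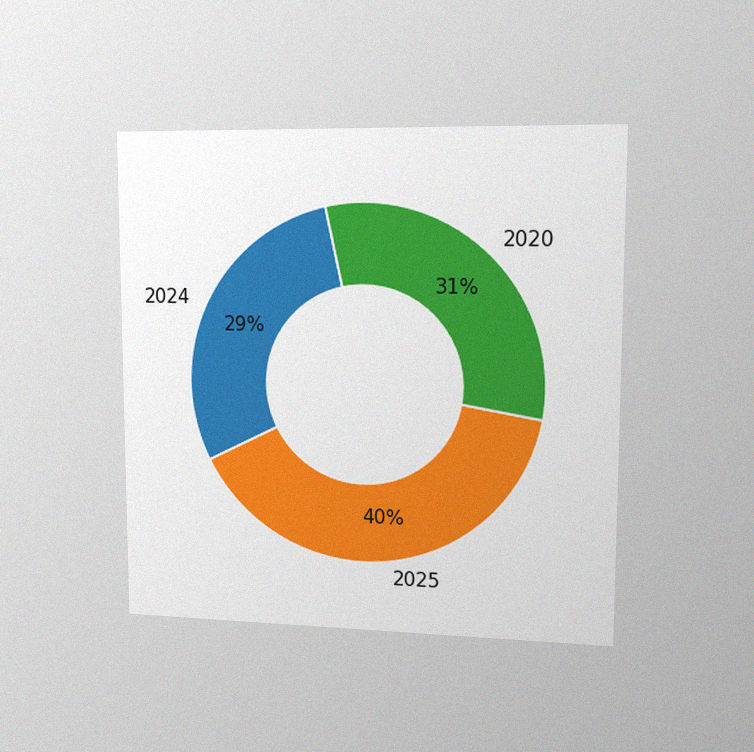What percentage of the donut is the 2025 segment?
The chart is viewed slightly from the right, with some photo noise. The 2025 segment takes up 40% of the ring.

40%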